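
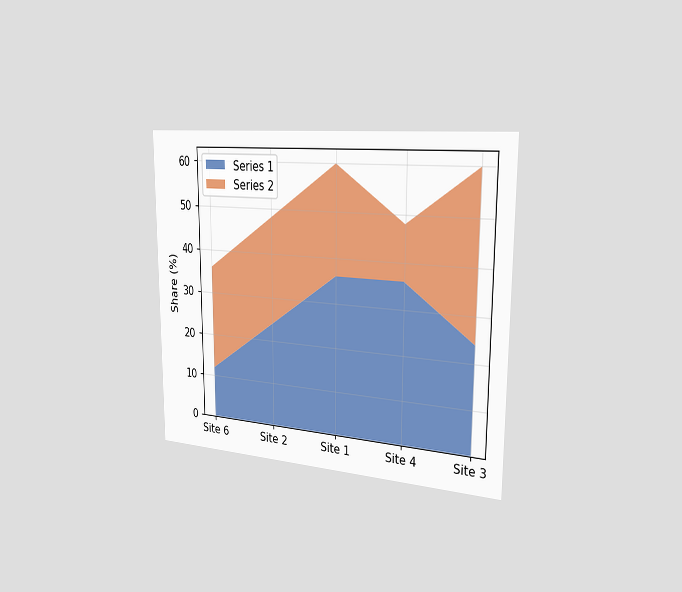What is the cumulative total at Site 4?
The chart is viewed slightly from the right. The stacked total at Site 4 reaches 48%.

48%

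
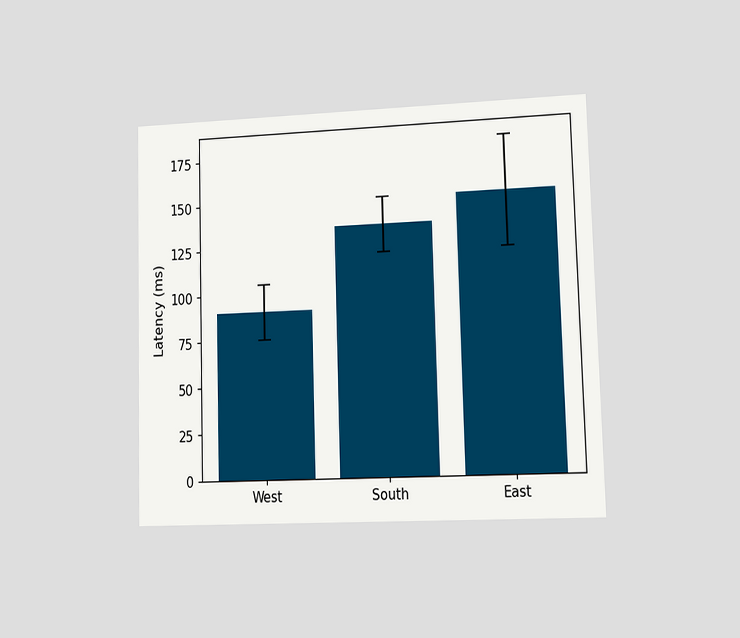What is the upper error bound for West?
105ms

The chart is viewed at a slight angle. The West bar's upper whisker reaches 105ms.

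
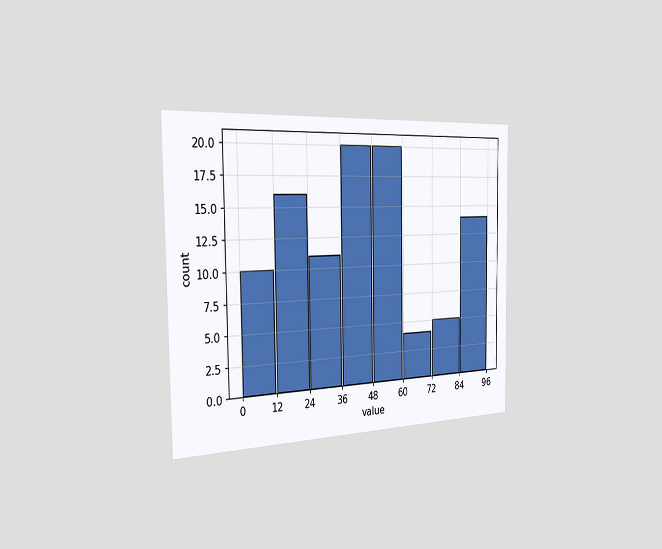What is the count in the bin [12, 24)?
The chart is viewed slightly from the left. The [12, 24) bin has height 16.

16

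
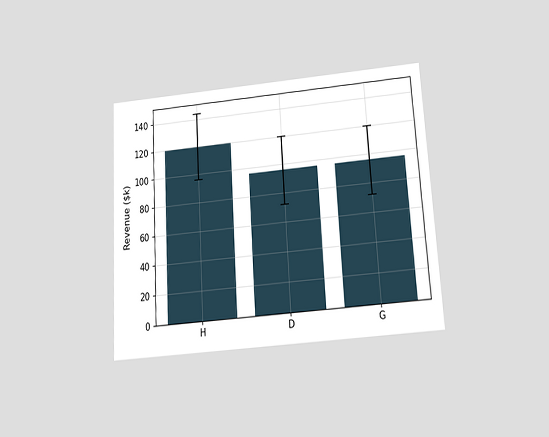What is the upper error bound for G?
$120k

The chart is tilted about 3° counter-clockwise and viewed slightly from below. The G bar's upper whisker reaches $120k.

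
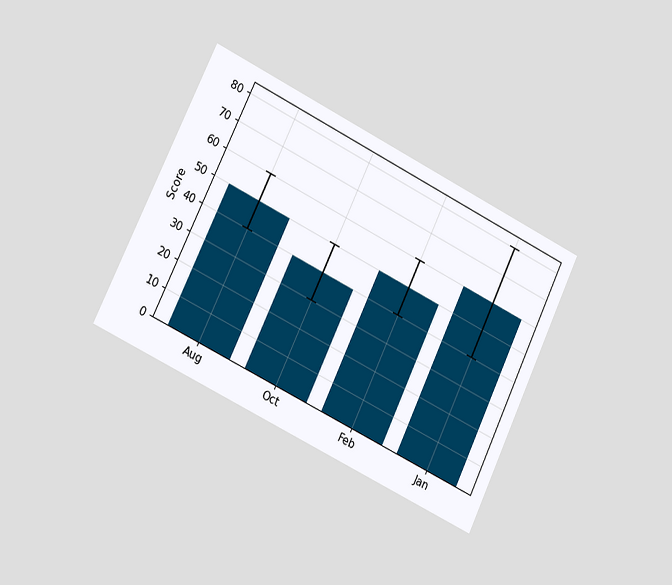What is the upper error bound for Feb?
60

The chart is tilted about 26° clockwise and viewed slightly from the left. The Feb bar's upper whisker reaches 60.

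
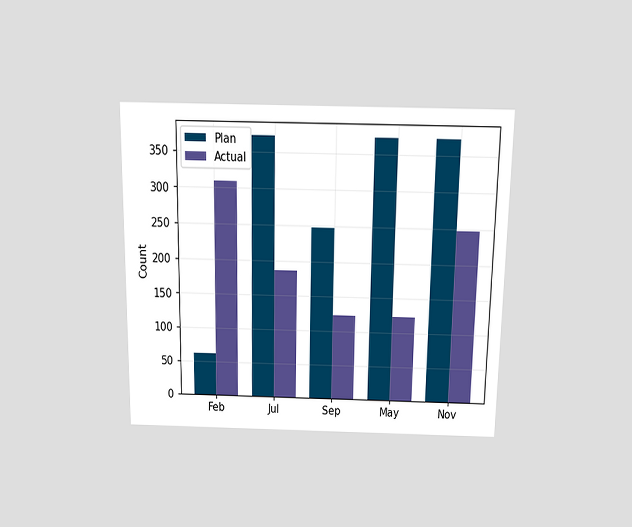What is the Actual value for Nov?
The chart is viewed slightly from above. The Actual bar at Nov reaches 248 on the y-axis.

248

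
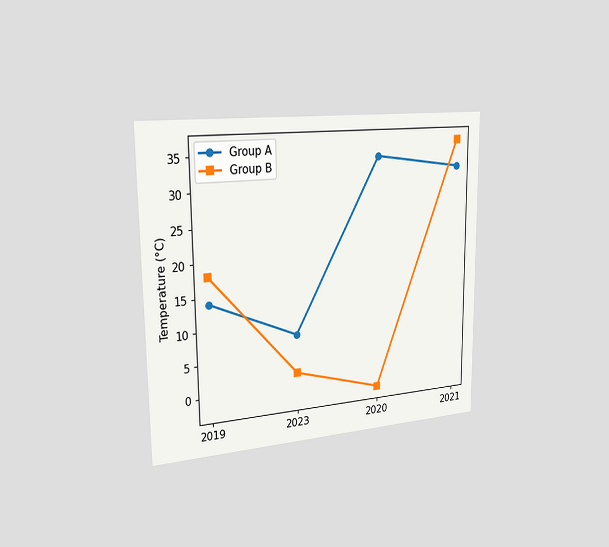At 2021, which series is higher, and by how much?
Group B, by 4°C

The chart is viewed slightly from the left. At 2021, Group B sits above the other line by 4°C.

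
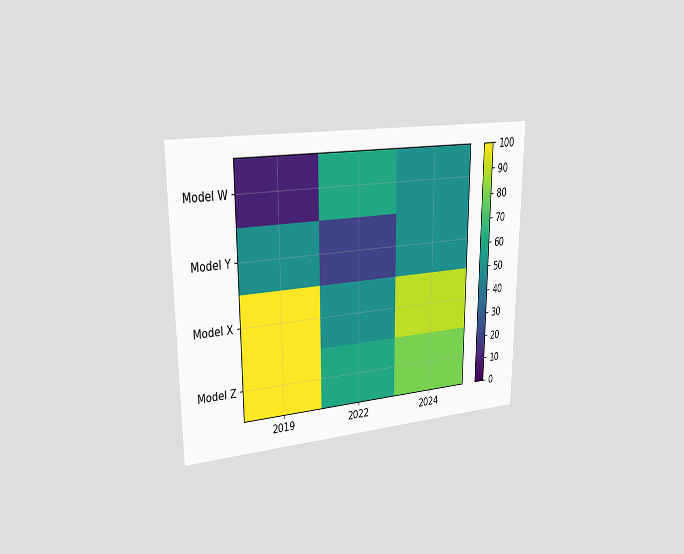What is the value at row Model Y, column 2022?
20

The chart is viewed slightly from the left. Matching cell (Model Y, 2022) against the colorbar gives 20.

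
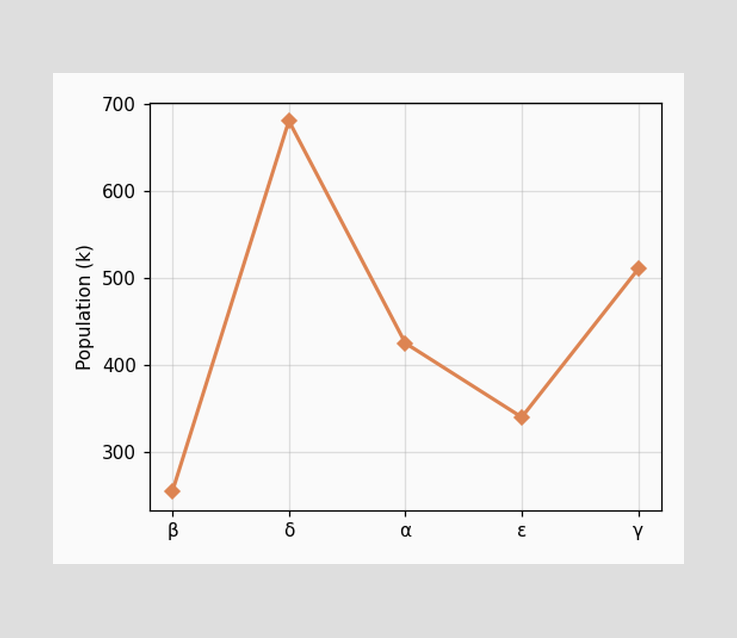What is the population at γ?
At γ, the line is at 510k.

510k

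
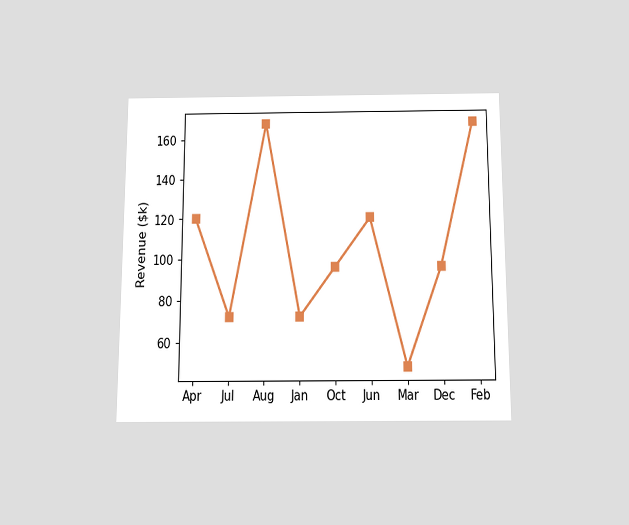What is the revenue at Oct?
The chart is viewed slightly from below. At Oct, the line is at $96k.

$96k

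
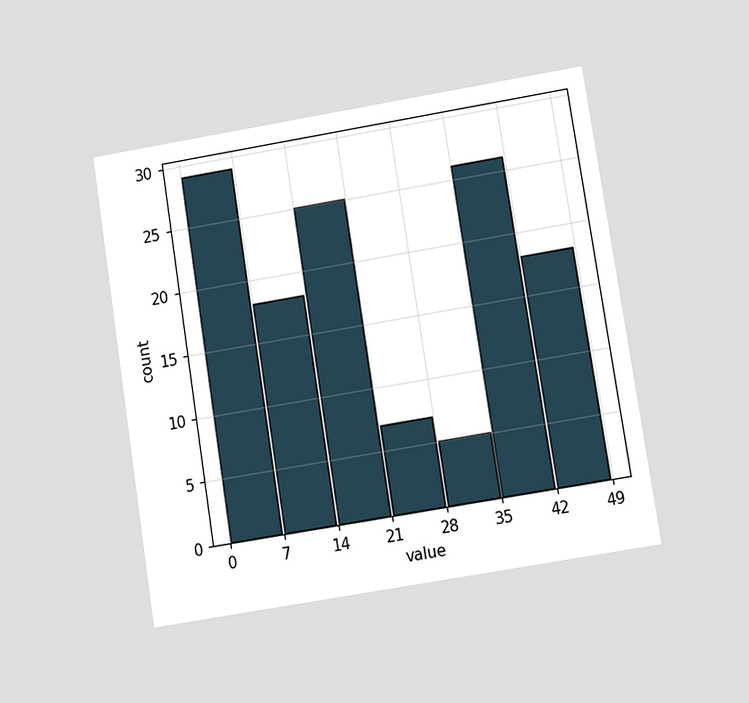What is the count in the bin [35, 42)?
26

The chart is tilted about 9° counter-clockwise and viewed at a slight angle. The [35, 42) bin has height 26.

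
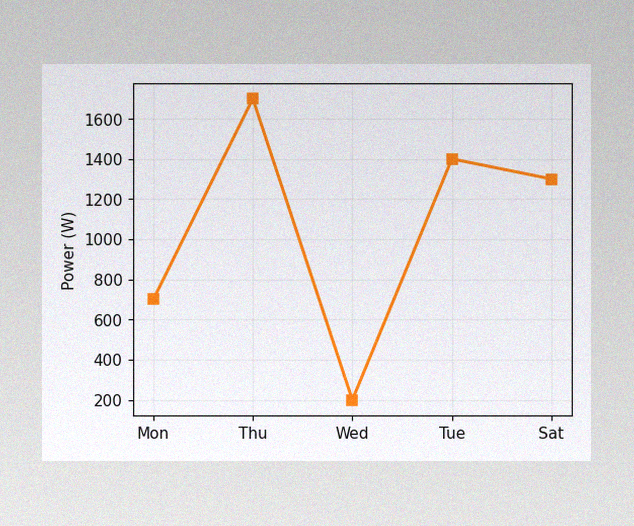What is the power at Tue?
The image has some photo noise and uneven lighting. At Tue, the line is at 1400W.

1400W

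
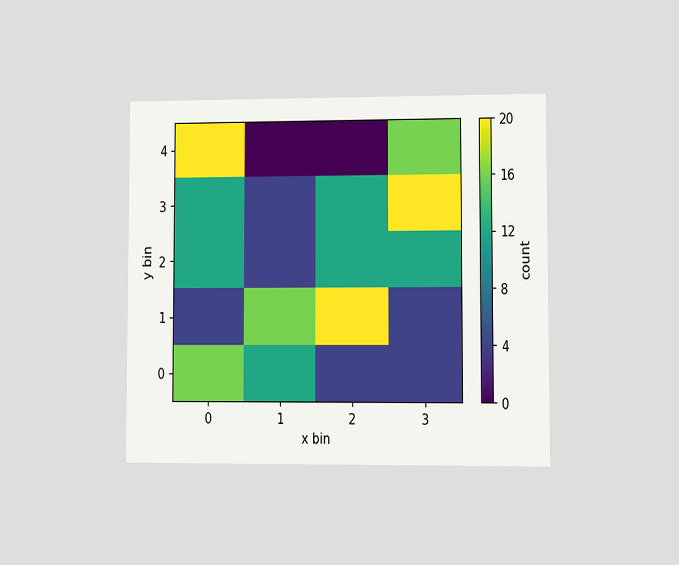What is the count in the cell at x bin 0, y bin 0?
The chart is viewed at a slight angle. Matching the cell (0, 0) against the colorbar gives 16.

16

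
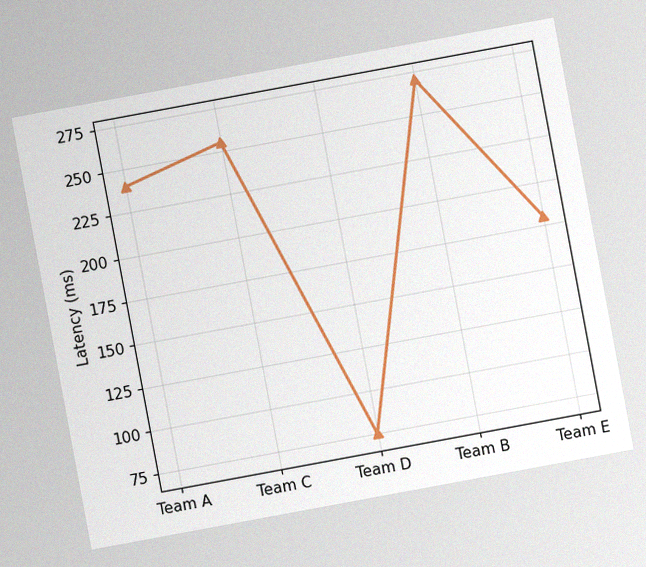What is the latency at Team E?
180ms

The chart is tilted about 11° counter-clockwise, with some photo noise. At Team E, the line is at 180ms.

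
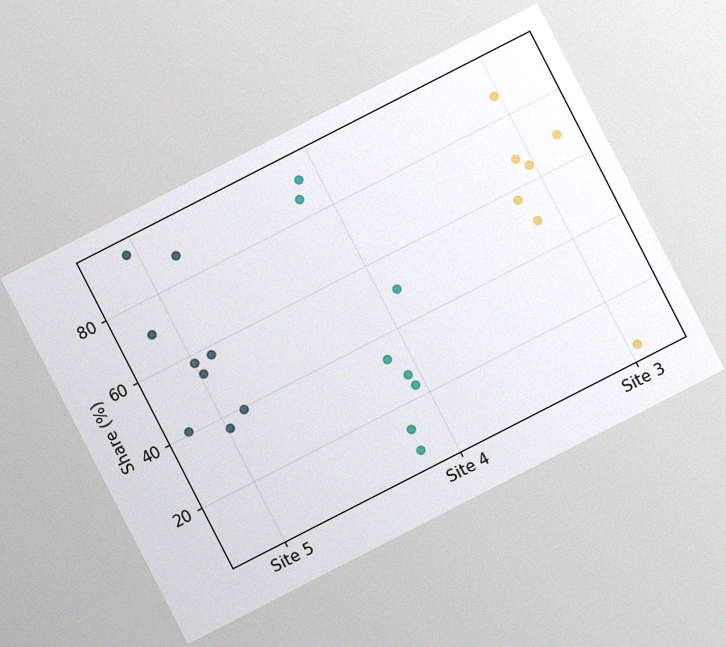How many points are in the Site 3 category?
7

The chart is tilted about 27° counter-clockwise, with some photo noise. Counting the markers in the Site 3 column gives 7.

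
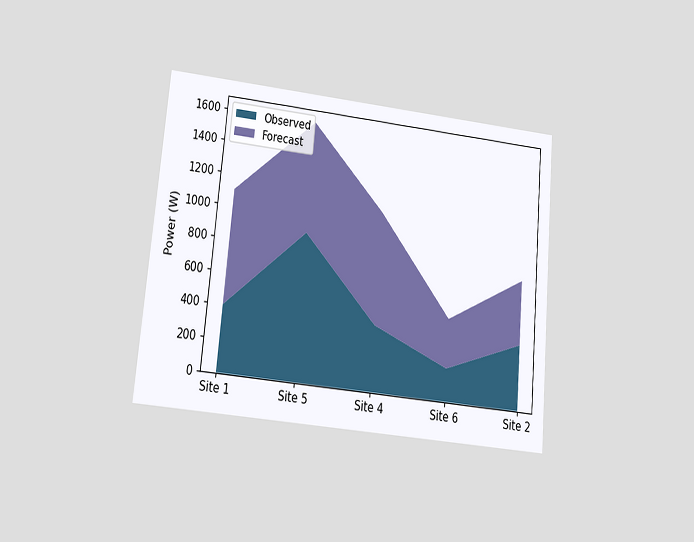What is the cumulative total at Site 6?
The chart is tilted about 5° clockwise and viewed at a slight angle. The stacked total at Site 6 reaches 500W.

500W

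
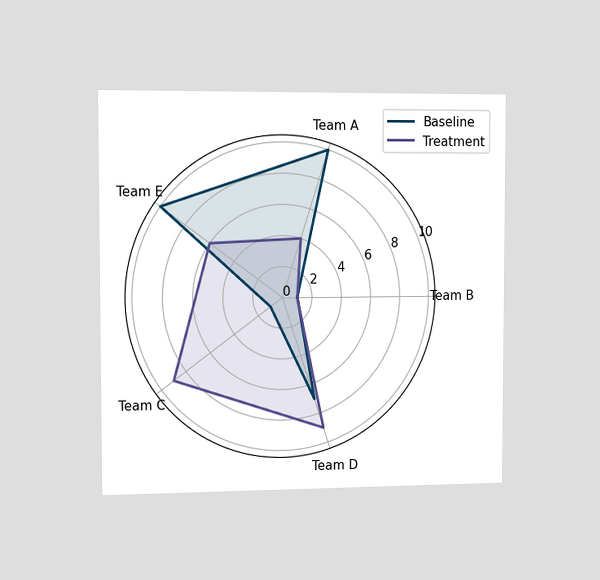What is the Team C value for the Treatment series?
The chart is viewed slightly from the left. On the Team C axis, Treatment reaches 9.

9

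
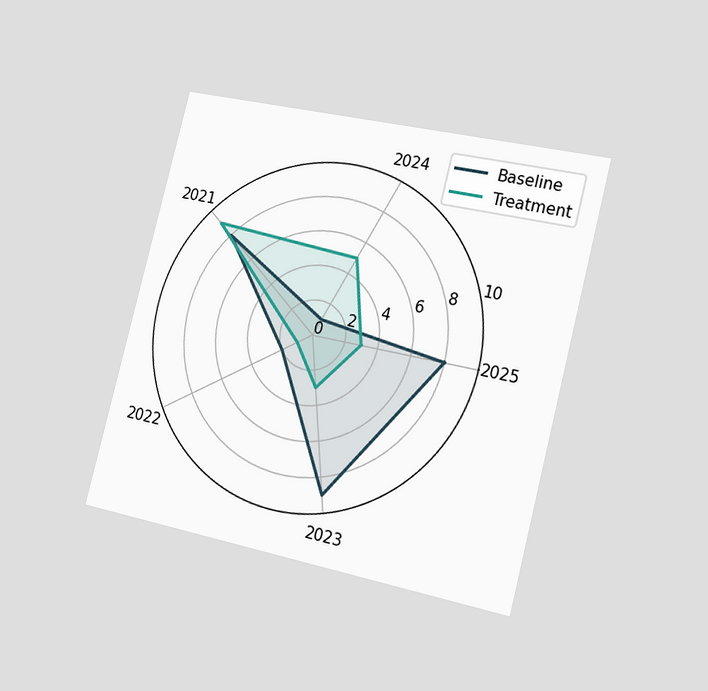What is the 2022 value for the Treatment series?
The chart is tilted about 14° clockwise and viewed slightly from the right. On the 2022 axis, Treatment reaches 1.

1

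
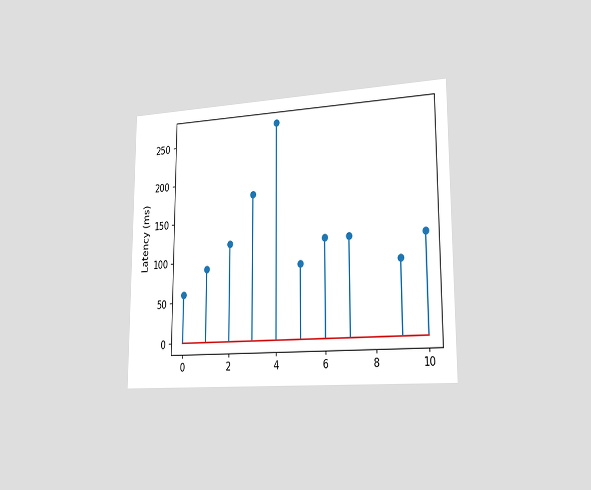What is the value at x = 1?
The chart is viewed slightly from the right. The stem at x=1 reaches 90ms.

90ms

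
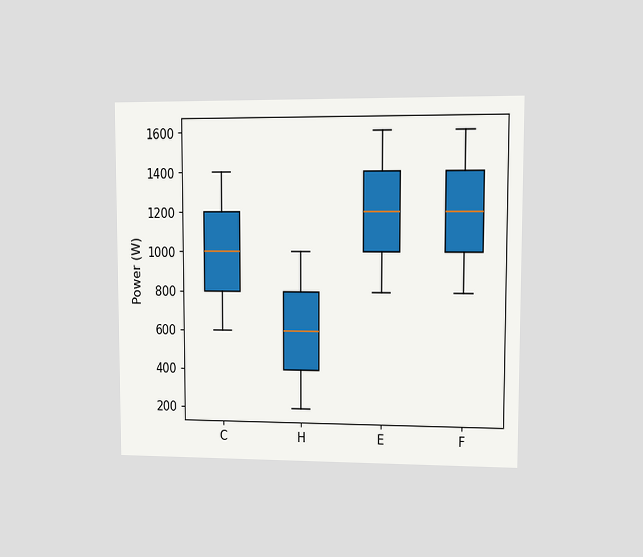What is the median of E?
The chart is viewed at a slight angle. The median line in the E box sits at 1200W.

1200W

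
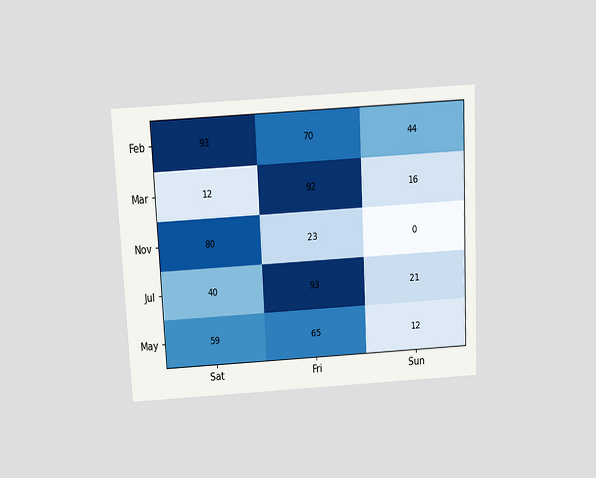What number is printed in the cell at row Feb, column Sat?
93

The chart is tilted about 3° counter-clockwise and viewed slightly from above. The (Feb, Sat) cell reads 93.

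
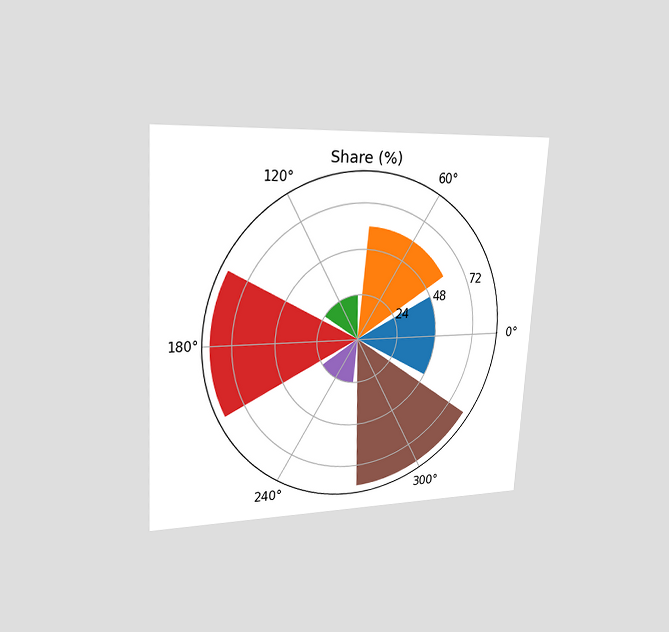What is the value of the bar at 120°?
24%

The chart is tilted about 3° clockwise and viewed slightly from the left. The bar at 120° reaches 24% on the radial axis.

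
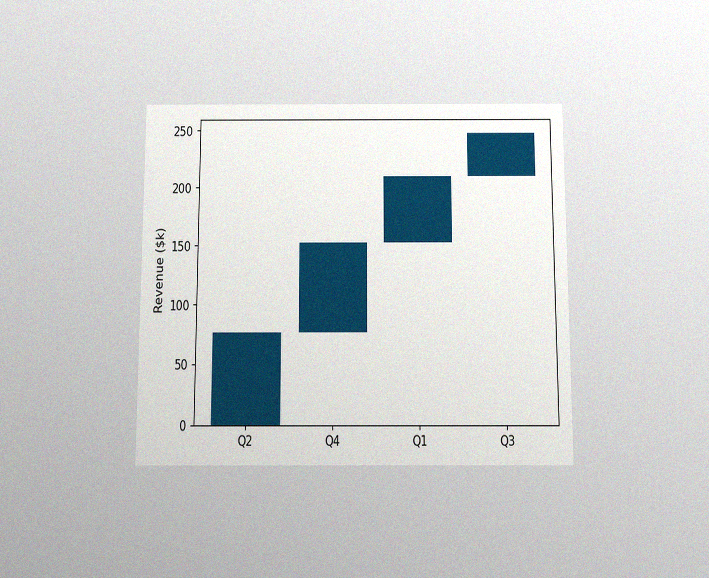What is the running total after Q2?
The chart is viewed slightly from below, with some photo noise. After Q2 the running total reaches $76k.

$76k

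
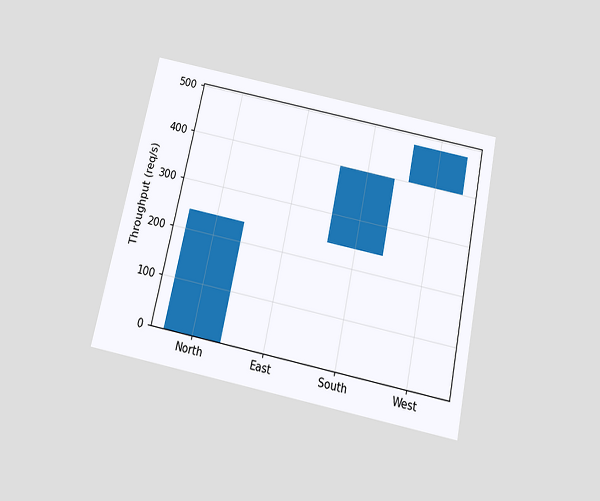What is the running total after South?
400req/s

The chart is tilted about 12° clockwise and viewed slightly from below. After South the running total reaches 400req/s.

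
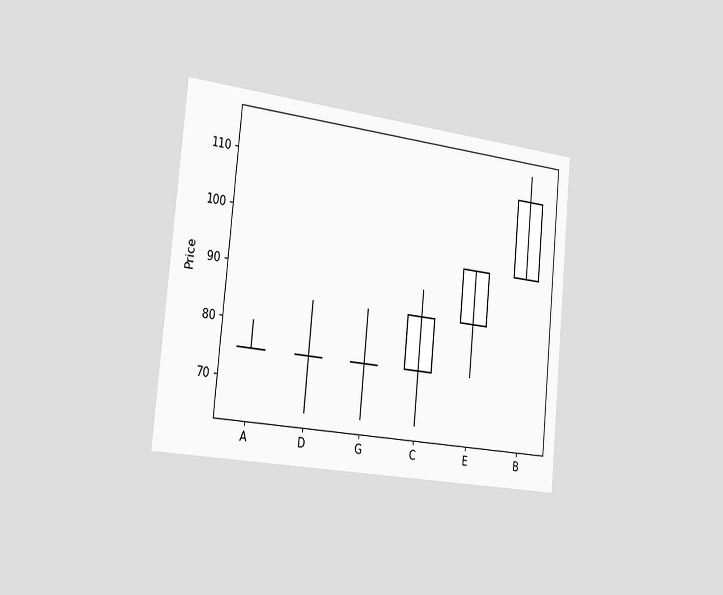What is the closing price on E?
95

The chart is tilted about 6° clockwise and viewed slightly from the left. The E candle closes at 95.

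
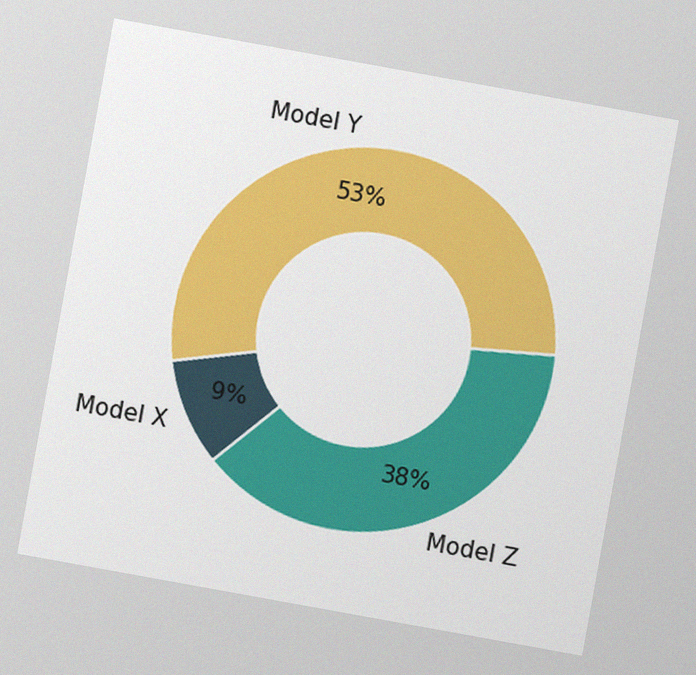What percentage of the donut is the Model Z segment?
The chart is tilted about 10° clockwise, with some photo noise. The Model Z segment takes up 38% of the ring.

38%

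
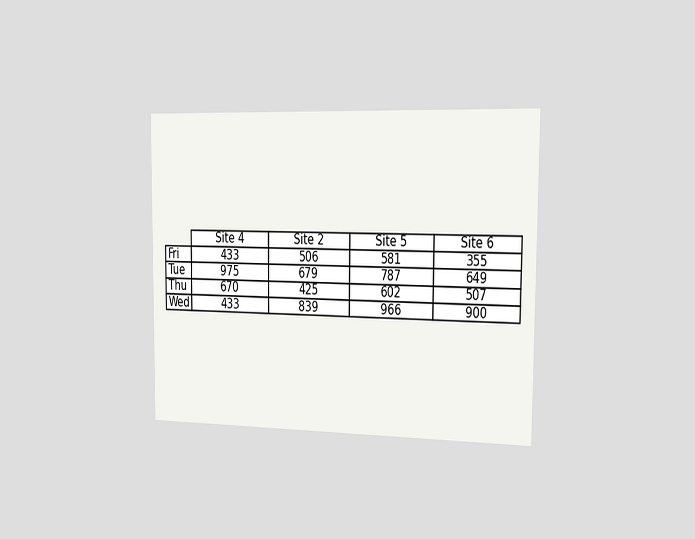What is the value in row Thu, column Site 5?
The chart is viewed slightly from the right. The (Thu, Site 5) cell reads 602.

602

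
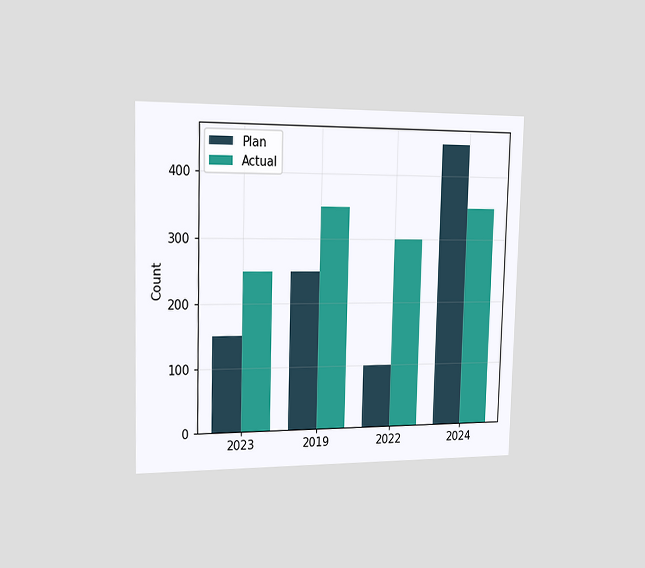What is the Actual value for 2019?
The chart is viewed slightly from the left. The Actual bar at 2019 reaches 350 on the y-axis.

350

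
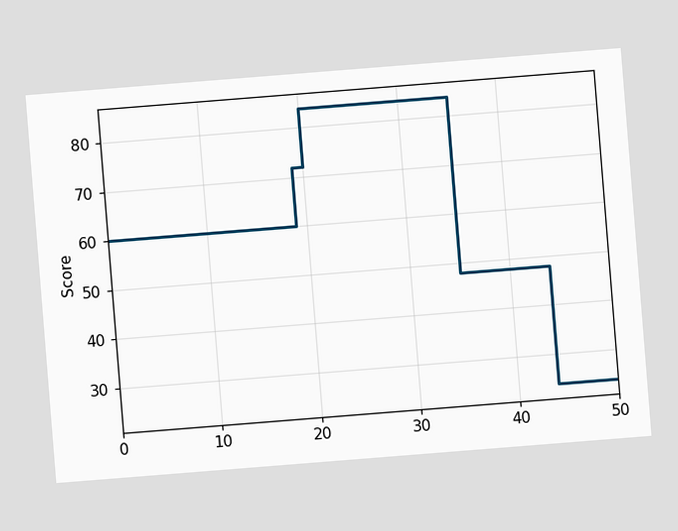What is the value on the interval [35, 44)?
The chart is tilted about 5° counter-clockwise. On [35, 44) the step sits at 48.

48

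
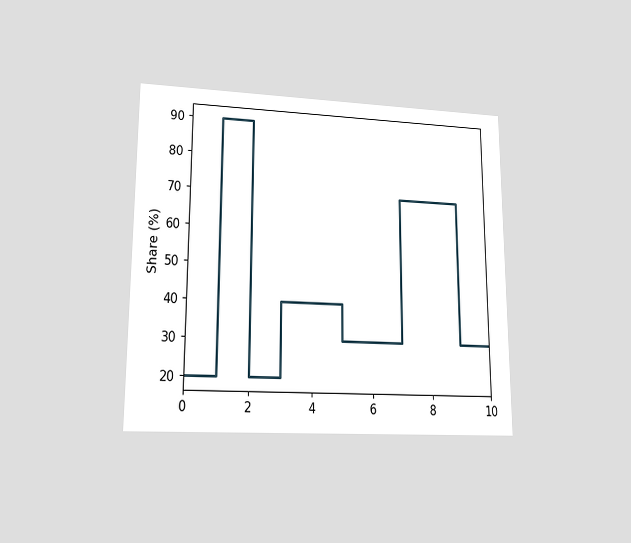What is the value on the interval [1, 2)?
90%

The chart is viewed at a slight angle. On [1, 2) the step sits at 90%.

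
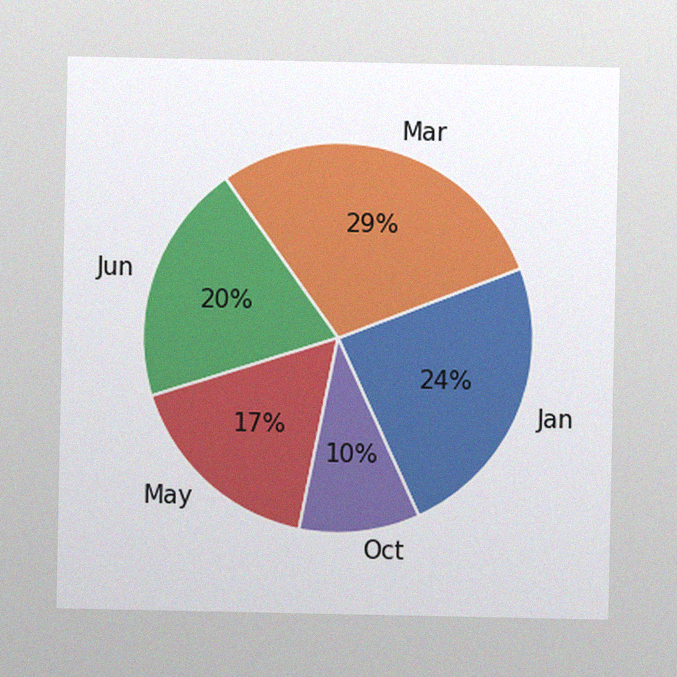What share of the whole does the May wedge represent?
17%

The image has some photo noise and uneven lighting. The May slice takes up 17% of the pie.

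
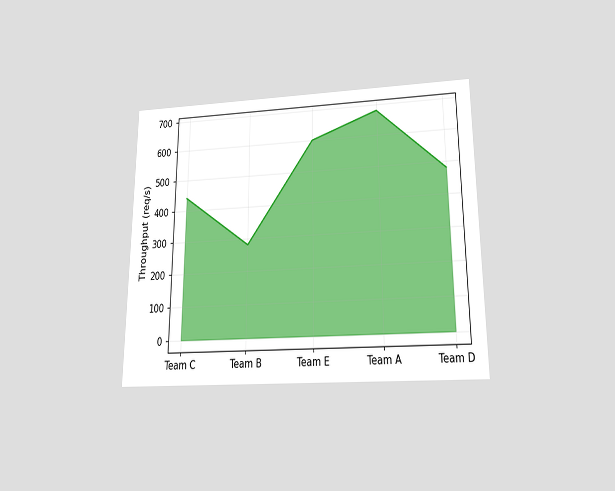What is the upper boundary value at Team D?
The chart is viewed slightly from below. At Team D the upper boundary is at 480req/s.

480req/s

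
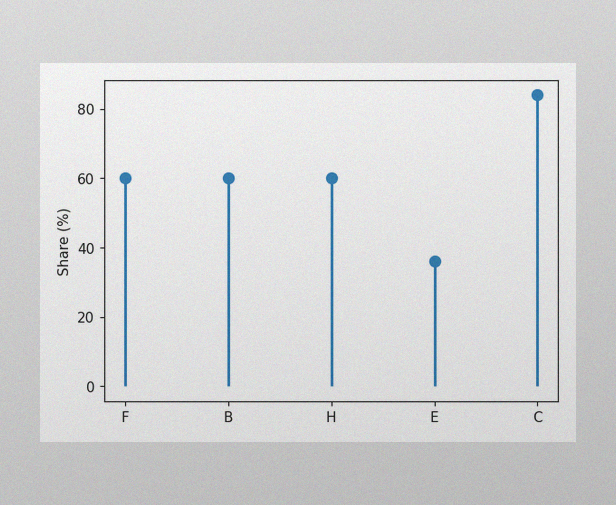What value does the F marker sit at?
60%

The image has some photo noise and uneven lighting. The F marker sits at 60%.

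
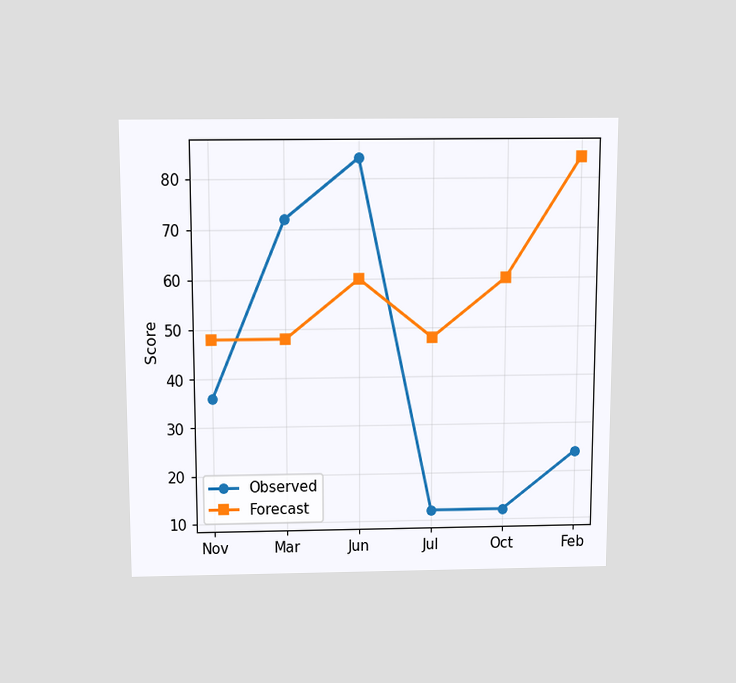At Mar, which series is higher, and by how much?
Observed, by 24

The chart is viewed slightly from above. At Mar, Observed sits above the other line by 24.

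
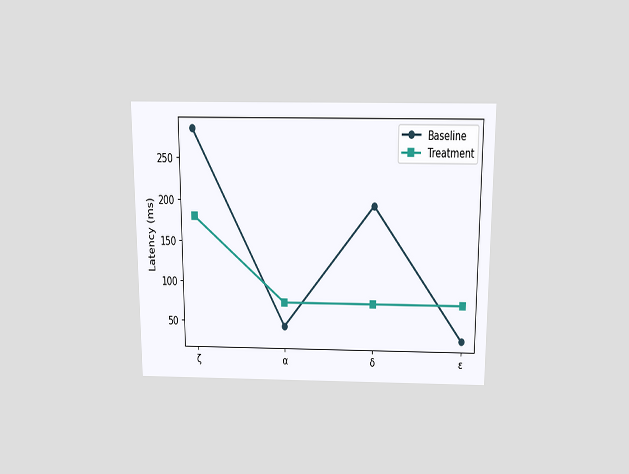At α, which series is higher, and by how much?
Treatment, by 30ms

The chart is viewed slightly from above. At α, Treatment sits above the other line by 30ms.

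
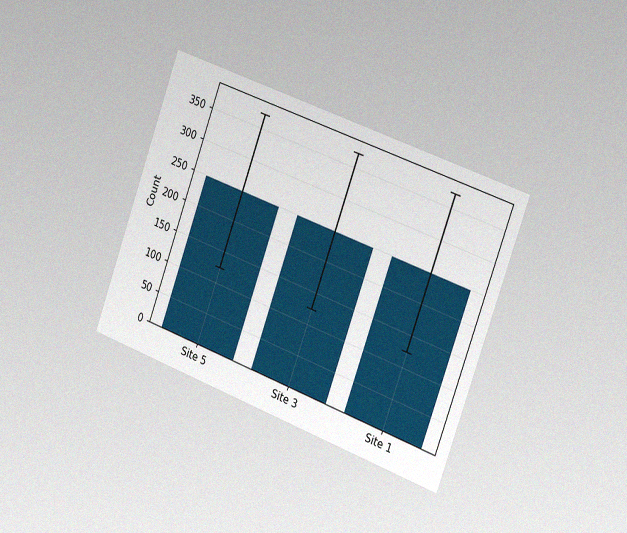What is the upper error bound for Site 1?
372

The chart is tilted about 20° clockwise and viewed slightly from the right, with some photo noise. The Site 1 bar's upper whisker reaches 372.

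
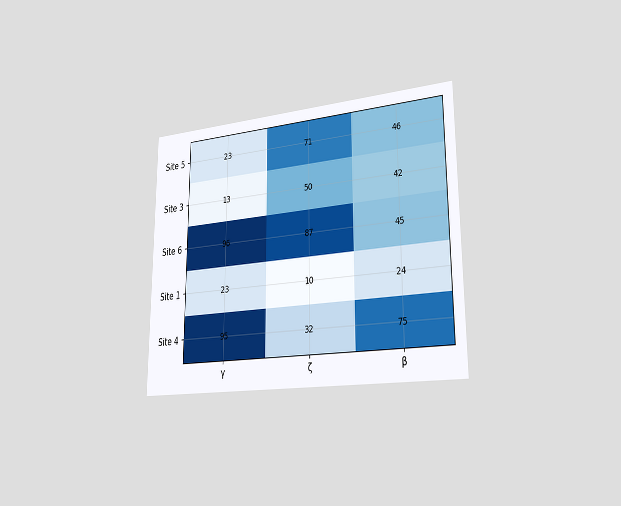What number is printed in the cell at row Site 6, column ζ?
The chart is viewed slightly from the right. The (Site 6, ζ) cell reads 87.

87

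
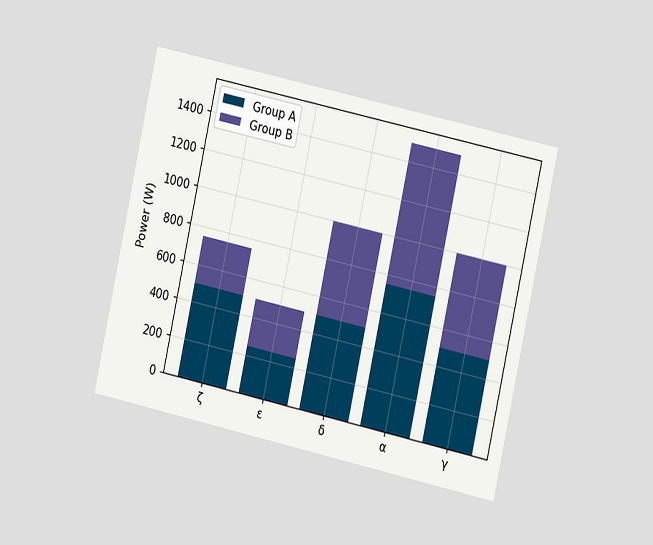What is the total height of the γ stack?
1000W

The chart is tilted about 12° clockwise and viewed slightly from the right. The γ stack's top reaches 1000W on the y-axis.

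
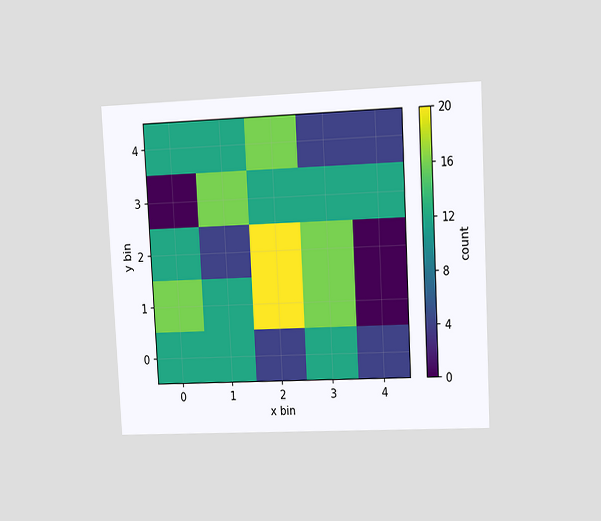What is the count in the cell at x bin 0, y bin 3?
0

The chart is tilted about 3° counter-clockwise and viewed at a slight angle. Matching the cell (0, 3) against the colorbar gives 0.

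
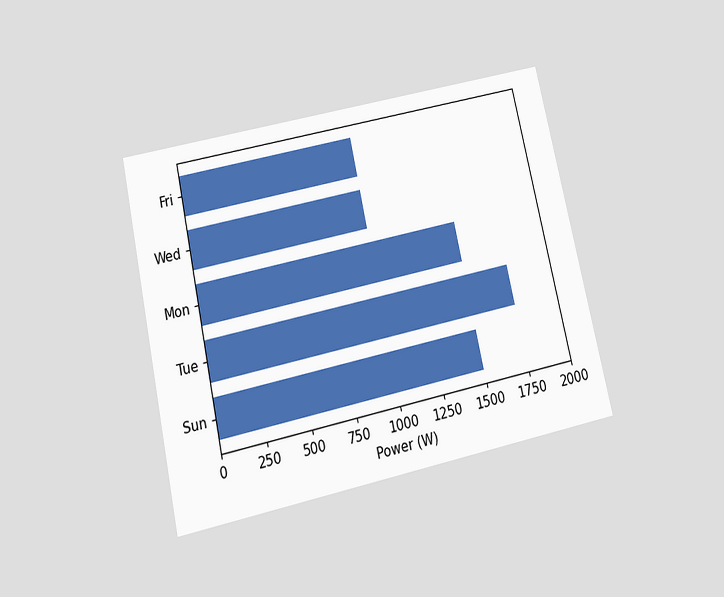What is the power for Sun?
1500W

The chart is tilted about 13° counter-clockwise and viewed slightly from below. Reading along the chart's x-axis, the Sun bar reaches 1500W.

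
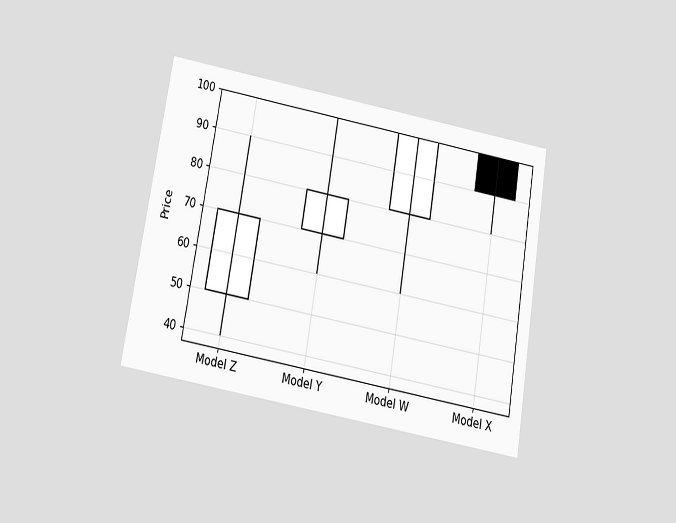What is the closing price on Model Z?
The chart is tilted about 10° clockwise and viewed slightly from below. The Model Z candle closes at 70.

70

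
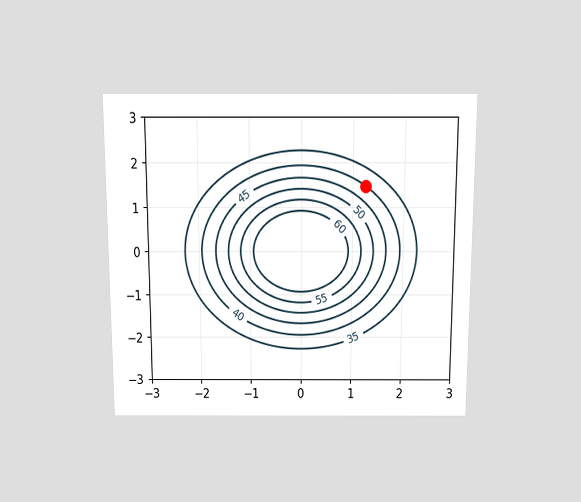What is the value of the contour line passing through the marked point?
The chart is viewed slightly from above. The marked point sits on the contour labelled 40.

40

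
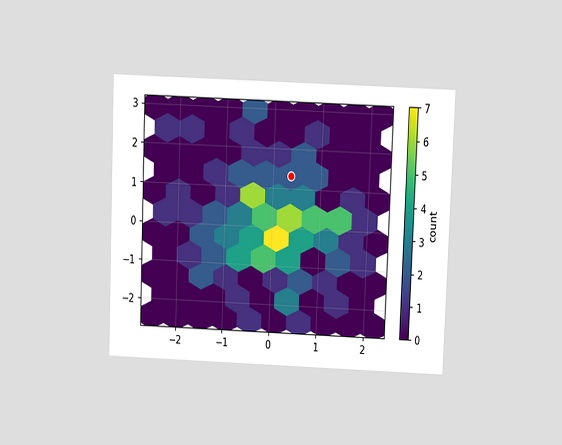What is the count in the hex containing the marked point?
The chart is tilted about 2° clockwise and viewed at a slight angle. The marked hex reads 2 on the colorbar.

2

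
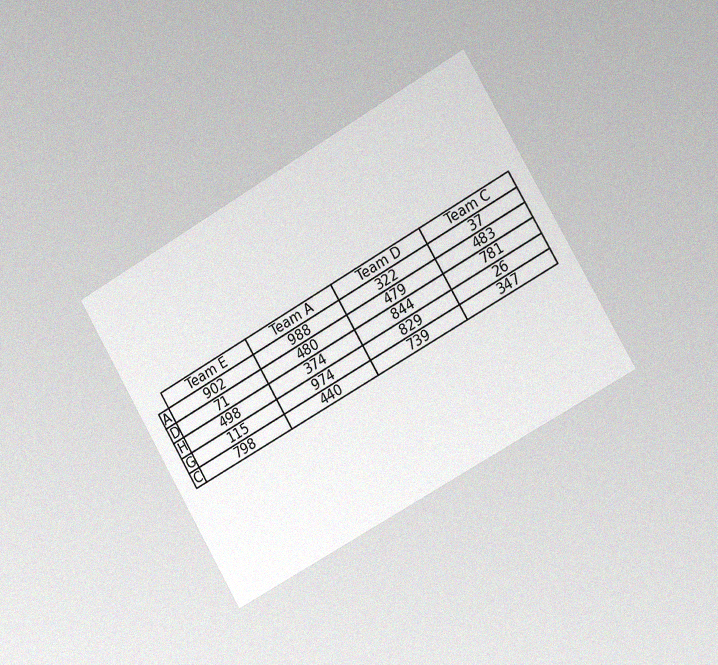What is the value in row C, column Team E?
The chart is tilted about 30° counter-clockwise and viewed slightly from the right, with some photo noise. The (C, Team E) cell reads 798.

798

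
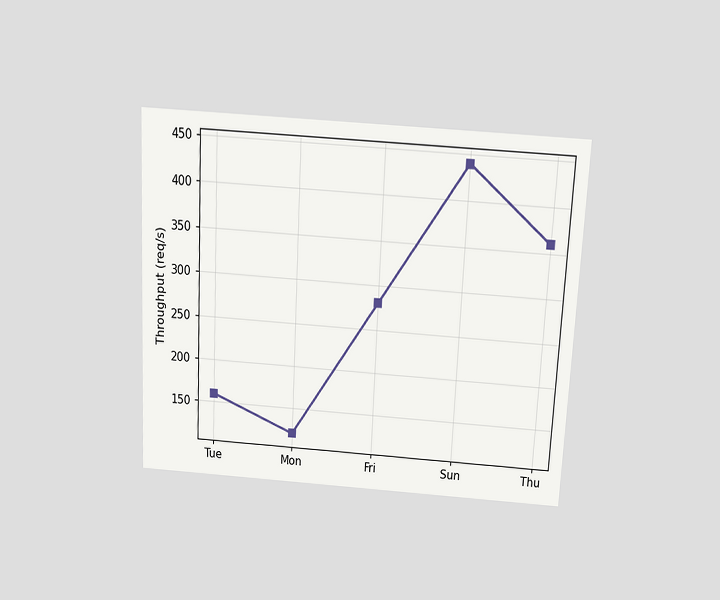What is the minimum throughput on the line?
120req/s

The chart is tilted about 3° clockwise and viewed slightly from above. The lowest point is at Mon, and reading across to the y-axis gives 120req/s.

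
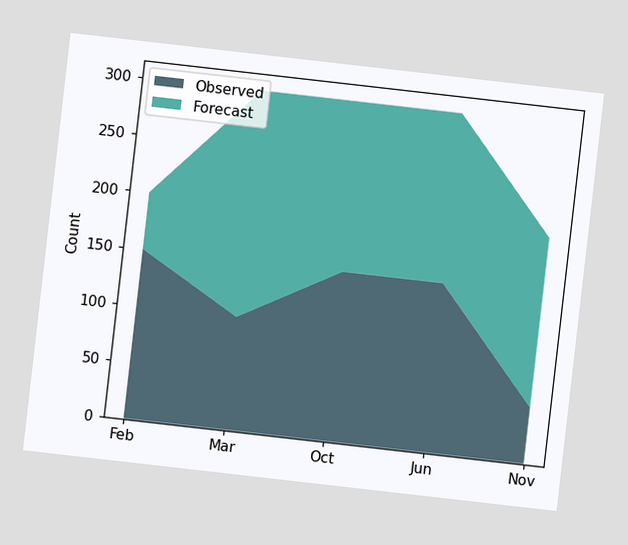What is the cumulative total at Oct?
300

The chart is tilted about 7° clockwise. The stacked total at Oct reaches 300.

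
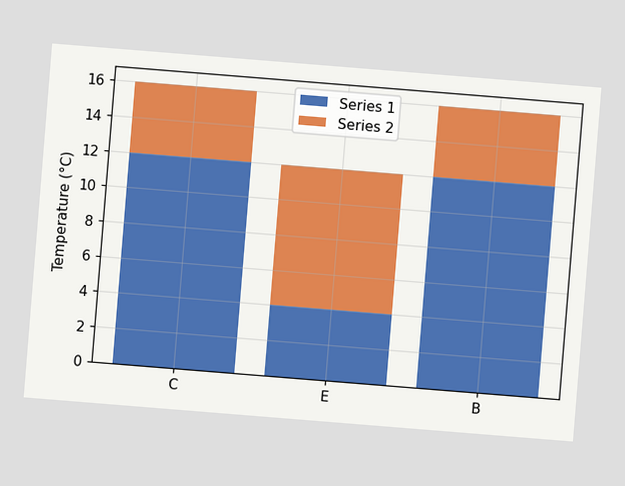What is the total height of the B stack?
16°C

The chart is tilted about 5° clockwise. The B stack's top reaches 16°C on the y-axis.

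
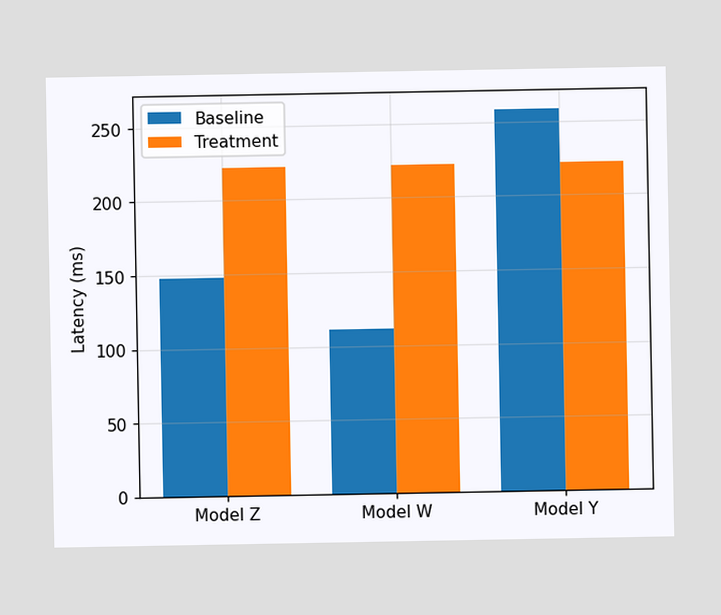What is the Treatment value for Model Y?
The Treatment bar at Model Y reaches 222ms on the y-axis.

222ms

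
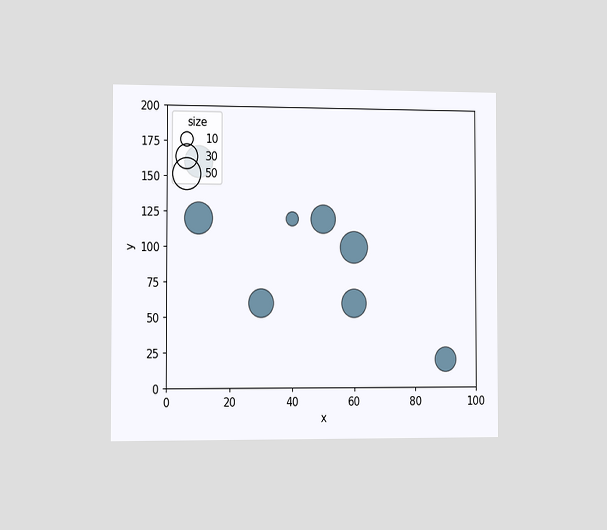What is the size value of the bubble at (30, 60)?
The chart is viewed slightly from the left. Matching the bubble at (30, 60) against the size legend gives 40.

40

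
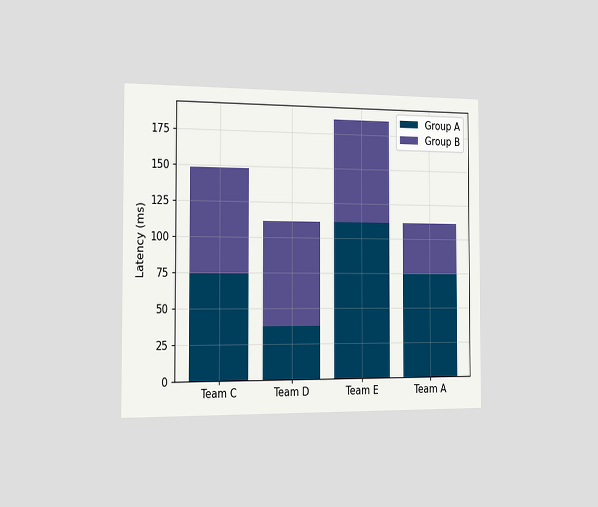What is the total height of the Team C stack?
148ms

The chart is viewed slightly from the left. The Team C stack's top reaches 148ms on the y-axis.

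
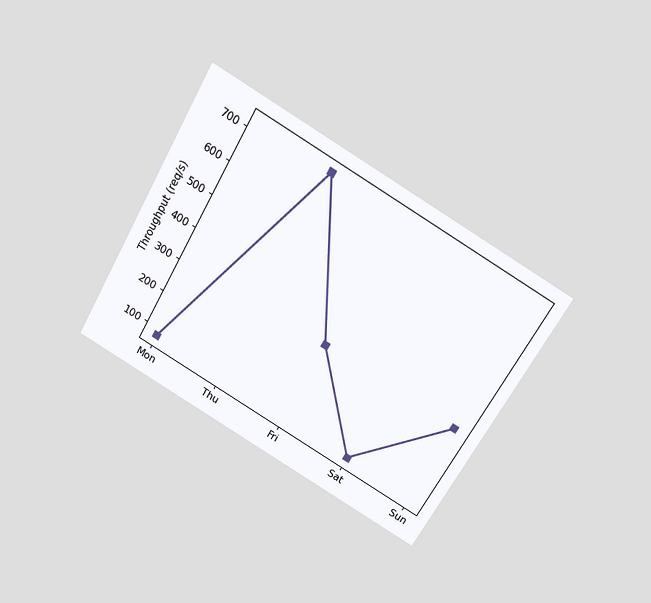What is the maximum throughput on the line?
720req/s

The chart is tilted about 30° clockwise and viewed slightly from above. The highest point is at Thu, and reading across to the y-axis gives 720req/s.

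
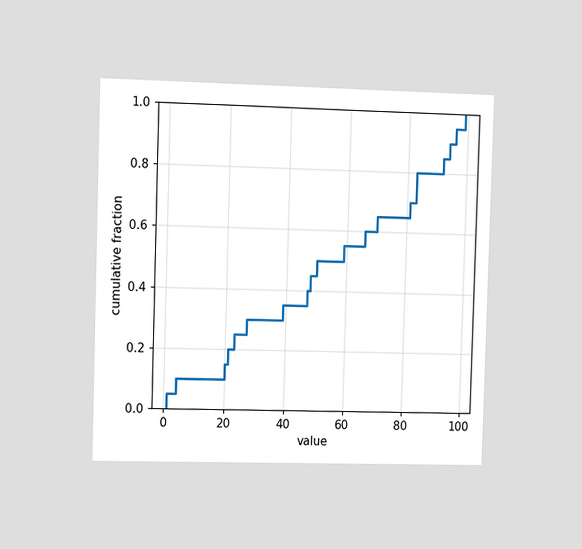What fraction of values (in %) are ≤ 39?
35%

The chart is viewed slightly from the left. At x=39 the ECDF step is at 35%.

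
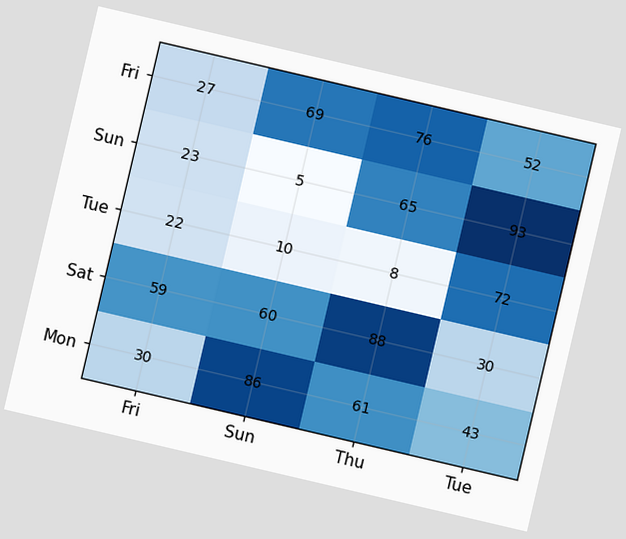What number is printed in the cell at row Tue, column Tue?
72

The chart is tilted about 13° clockwise. The (Tue, Tue) cell reads 72.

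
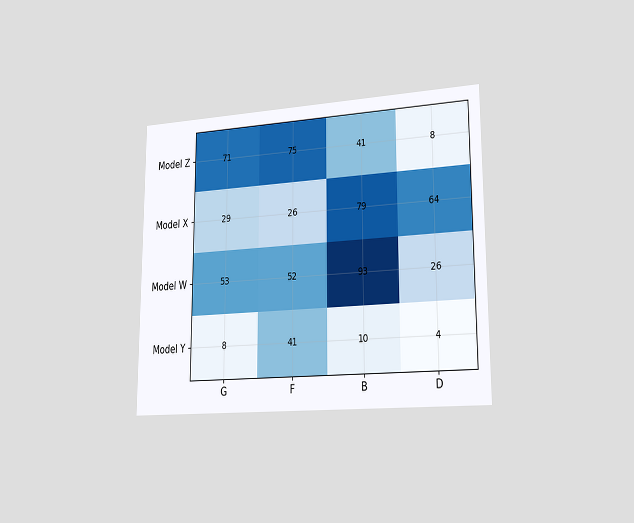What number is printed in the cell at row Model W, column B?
The chart is viewed slightly from the right. The (Model W, B) cell reads 93.

93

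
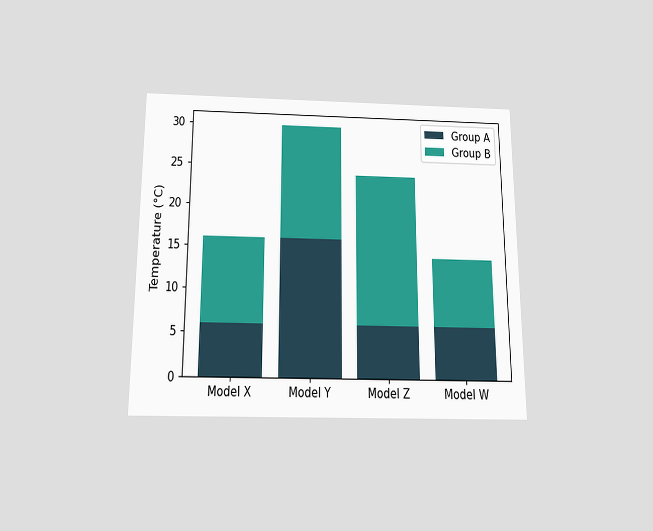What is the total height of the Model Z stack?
The chart is viewed slightly from below. The Model Z stack's top reaches 24°C on the y-axis.

24°C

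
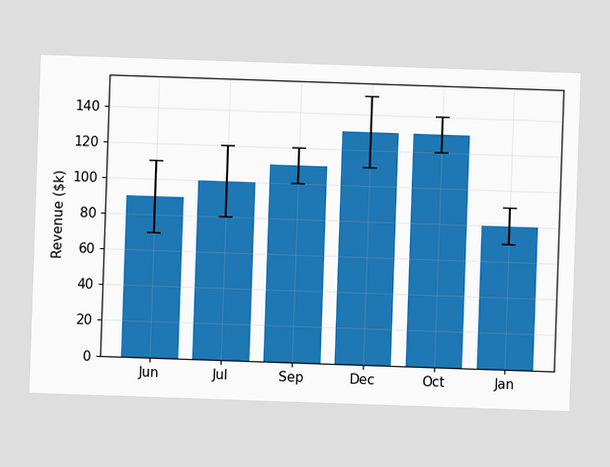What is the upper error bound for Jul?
The Jul bar's upper whisker reaches $120k.

$120k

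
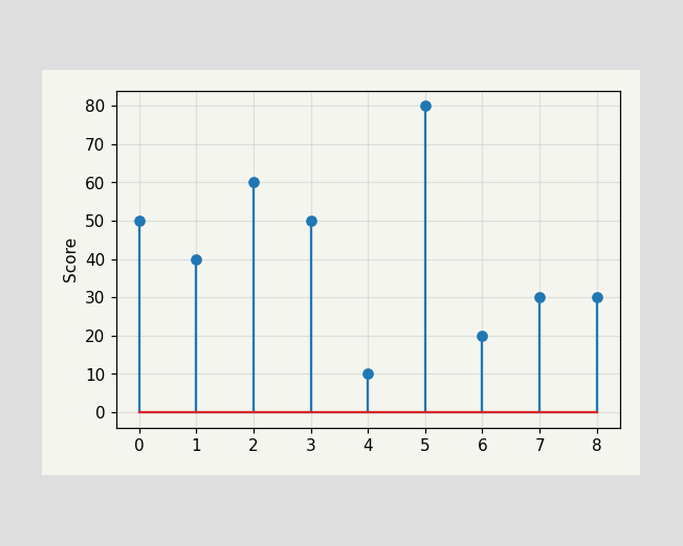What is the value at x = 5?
The stem at x=5 reaches 80.

80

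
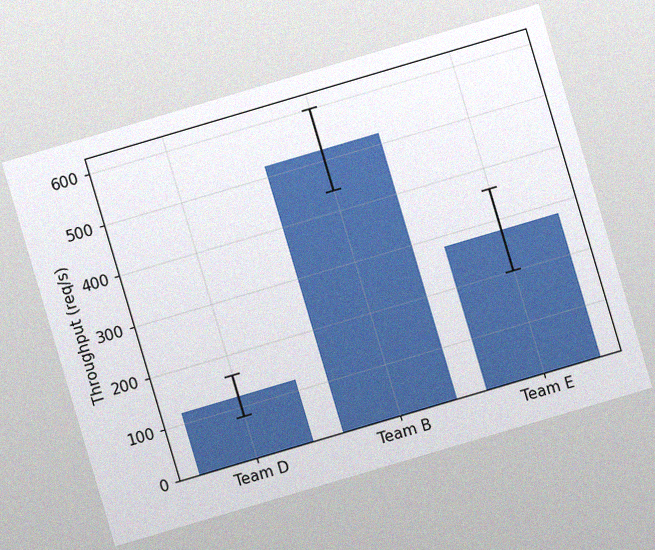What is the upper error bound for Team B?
The chart is tilted about 16° counter-clockwise, with some photo noise. The Team B bar's upper whisker reaches 600req/s.

600req/s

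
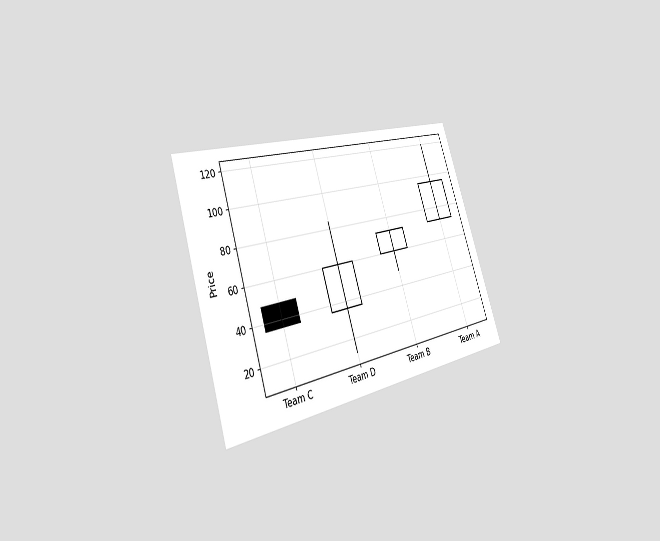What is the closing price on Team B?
72

The chart is tilted about 18° counter-clockwise and viewed slightly from the left. The Team B candle closes at 72.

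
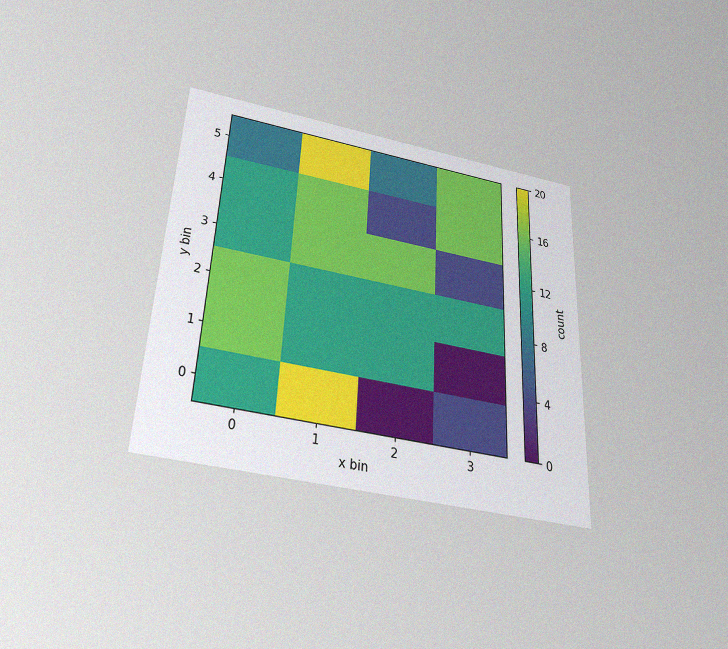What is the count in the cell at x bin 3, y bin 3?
4

The chart is tilted about 3° clockwise and viewed slightly from below, with some photo noise. Matching the cell (3, 3) against the colorbar gives 4.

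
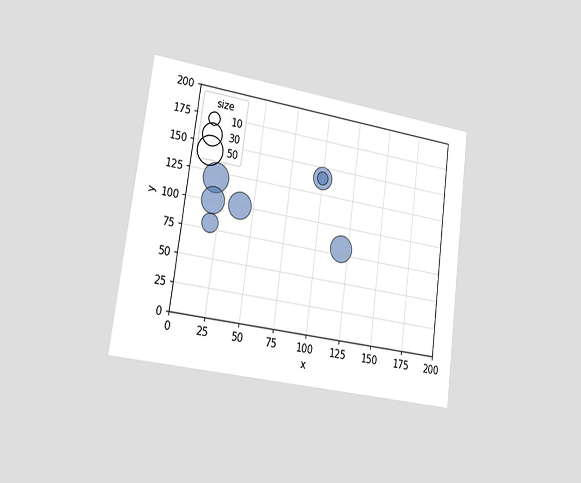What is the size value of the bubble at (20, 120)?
The chart is tilted about 8° clockwise and viewed slightly from the left. Matching the bubble at (20, 120) against the size legend gives 50.

50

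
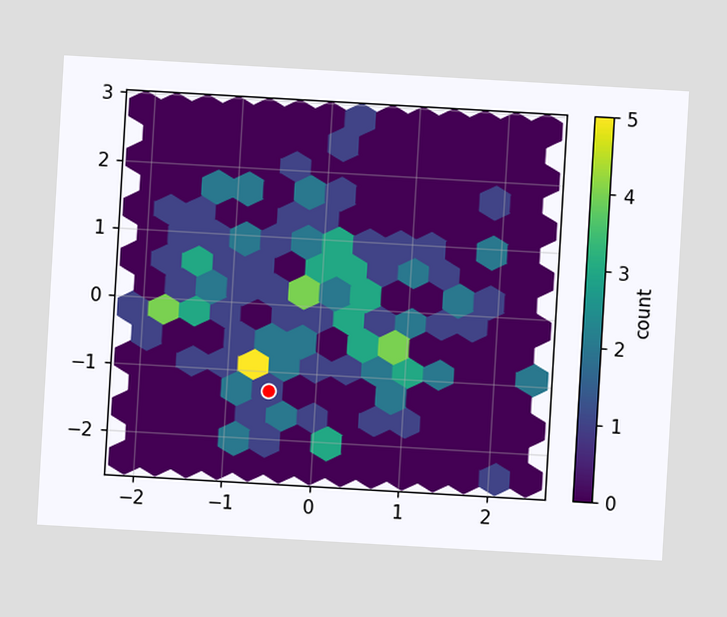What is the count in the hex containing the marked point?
1

The chart is tilted about 3° clockwise. The marked hex reads 1 on the colorbar.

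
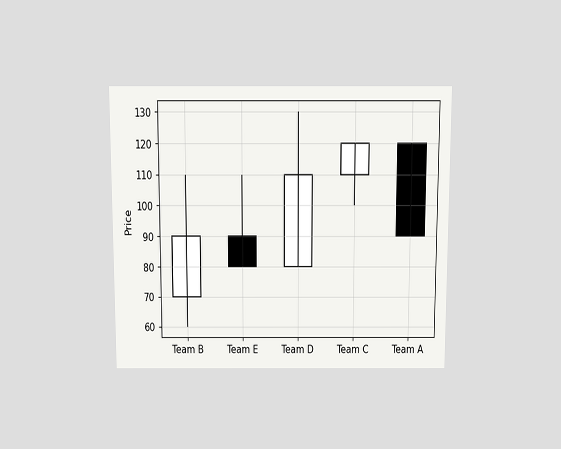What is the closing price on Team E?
The chart is viewed slightly from above. The Team E candle closes at 80.

80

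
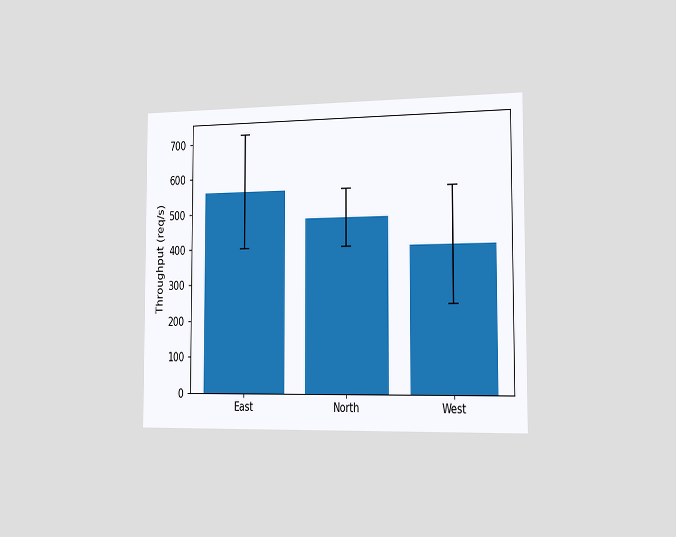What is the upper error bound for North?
The chart is viewed slightly from the right. The North bar's upper whisker reaches 560req/s.

560req/s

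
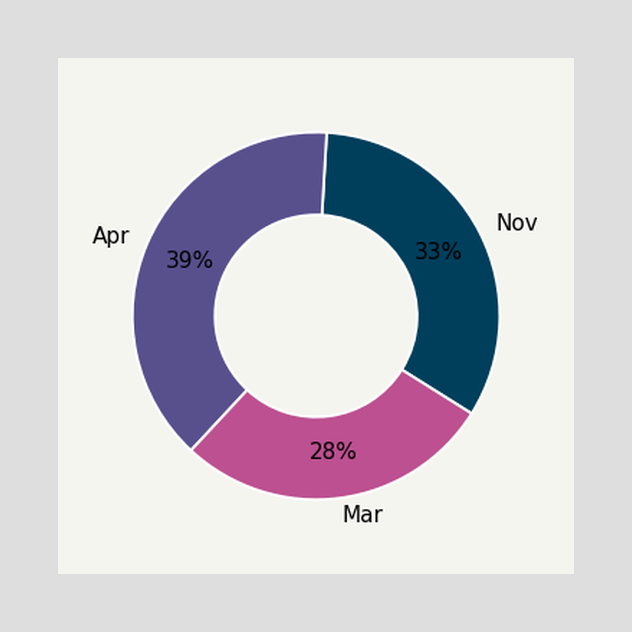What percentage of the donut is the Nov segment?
33%

The Nov segment takes up 33% of the ring.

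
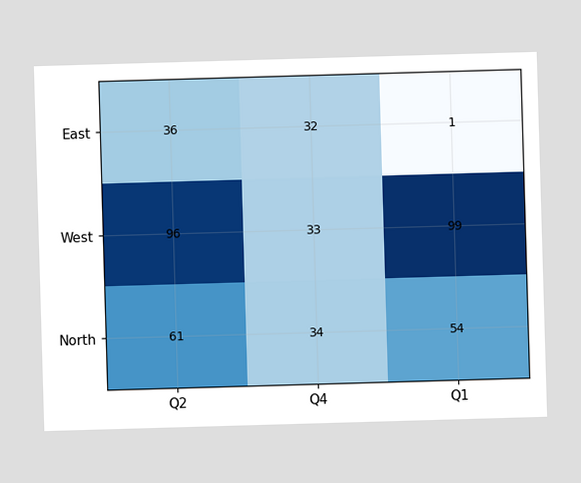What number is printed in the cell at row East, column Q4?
The (East, Q4) cell reads 32.

32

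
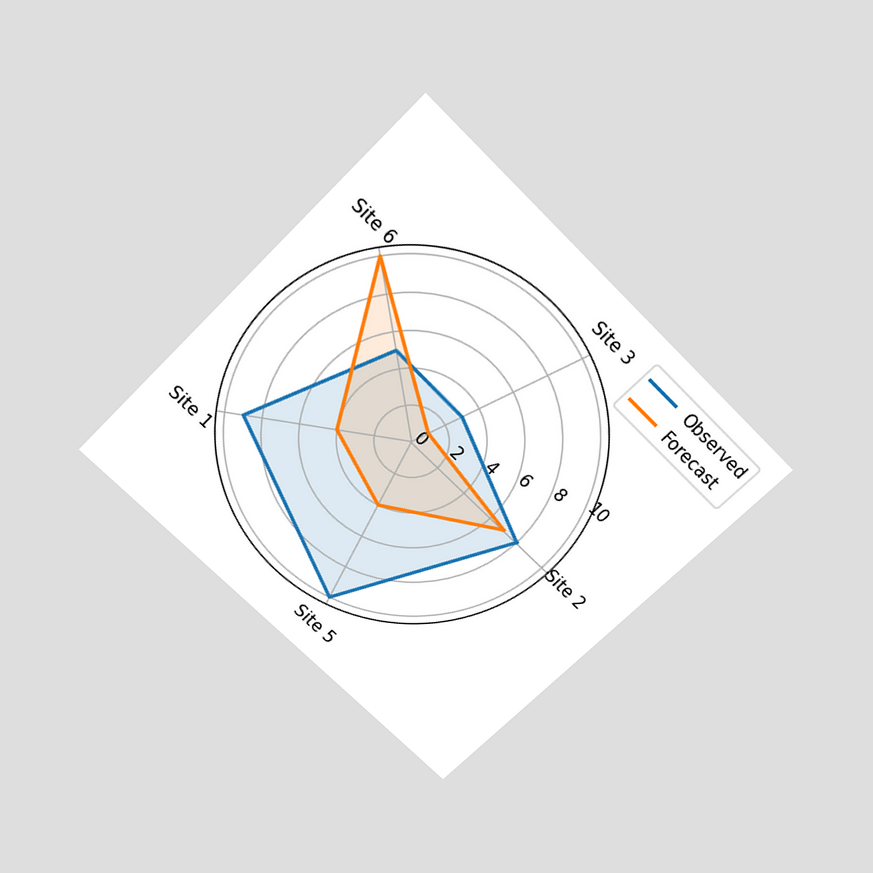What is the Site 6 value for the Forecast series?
10

The chart is tilted about 45° clockwise and viewed slightly from above. On the Site 6 axis, Forecast reaches 10.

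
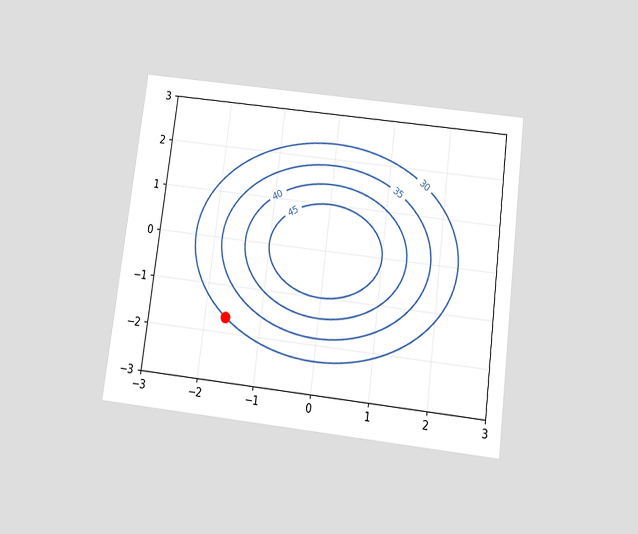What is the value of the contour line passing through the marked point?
The chart is tilted about 7° clockwise and viewed slightly from below. The marked point sits on the contour labelled 30.

30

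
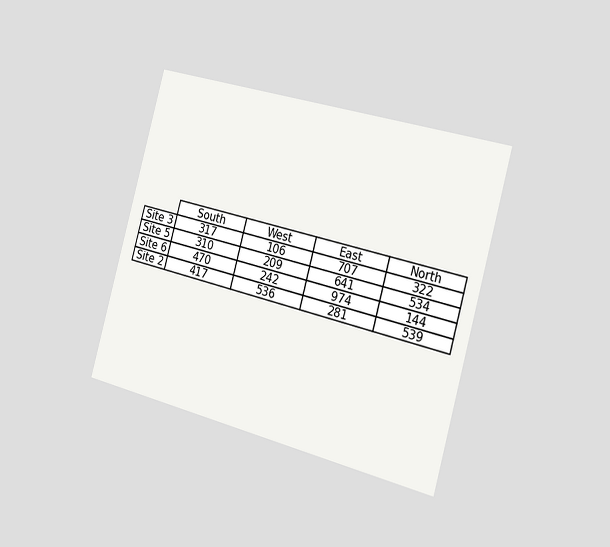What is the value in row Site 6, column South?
470

The chart is tilted about 15° clockwise and viewed slightly from the right. The (Site 6, South) cell reads 470.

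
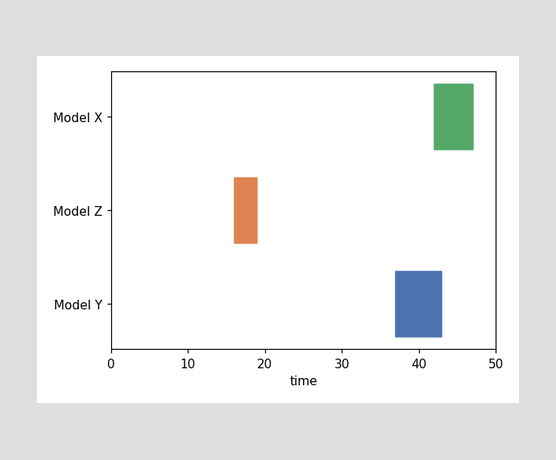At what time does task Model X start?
42

The Model X bar begins at t=42.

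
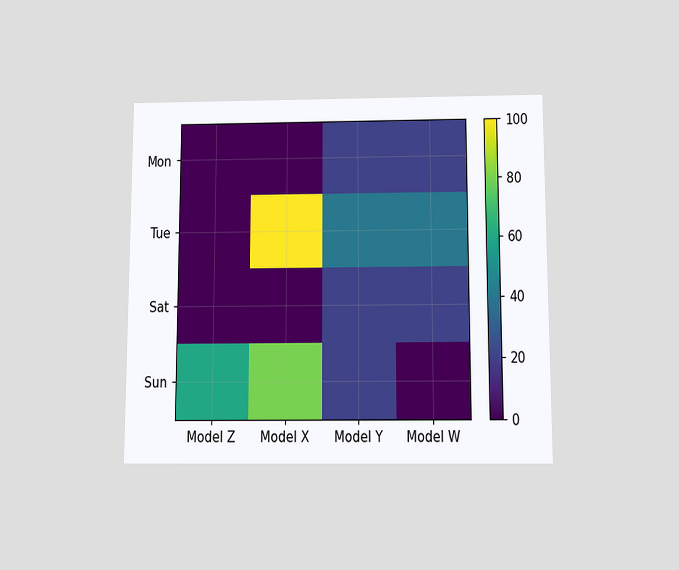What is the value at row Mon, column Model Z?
0

The chart is viewed slightly from below. Matching cell (Mon, Model Z) against the colorbar gives 0.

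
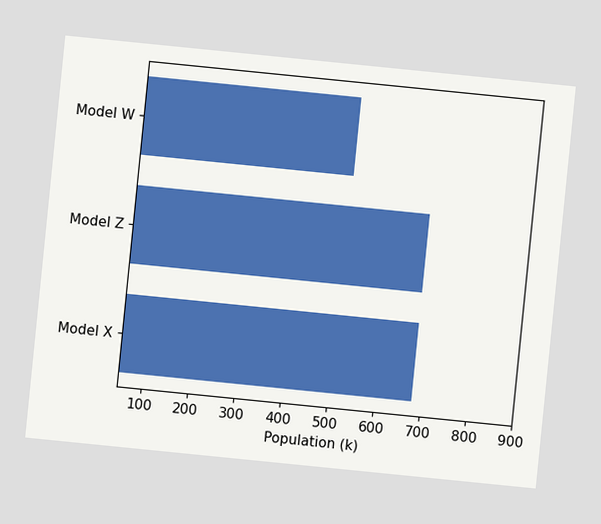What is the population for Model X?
680k

The chart is tilted about 6° clockwise. Reading along the chart's x-axis, the Model X bar reaches 680k.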